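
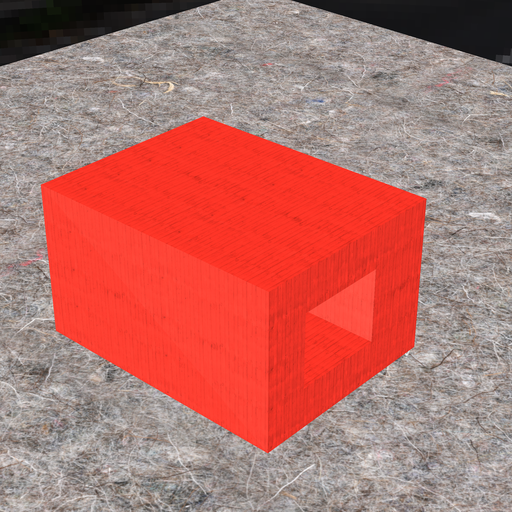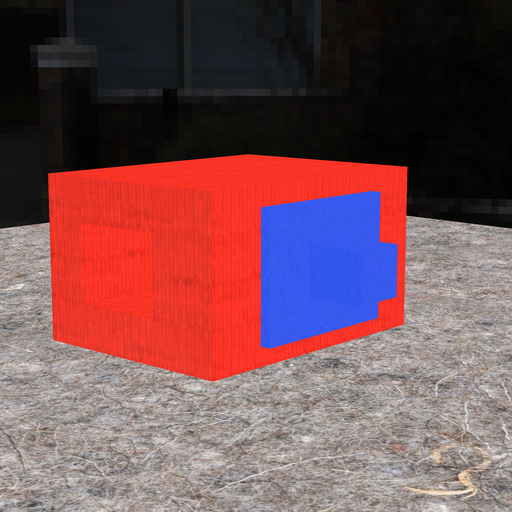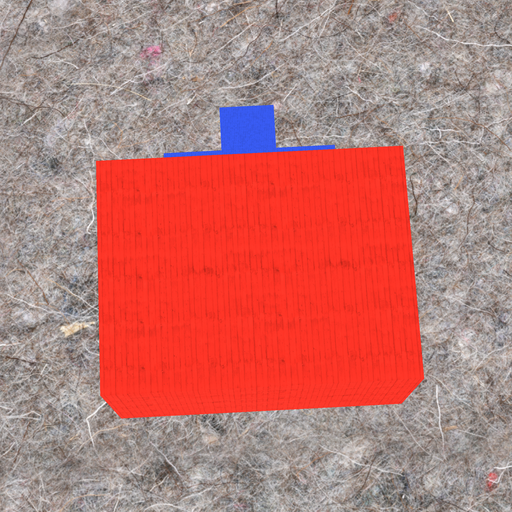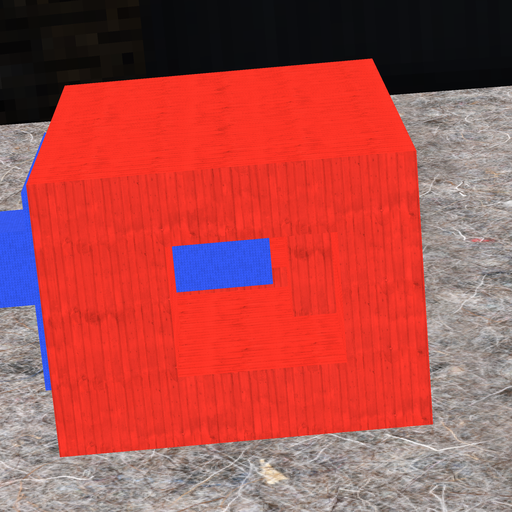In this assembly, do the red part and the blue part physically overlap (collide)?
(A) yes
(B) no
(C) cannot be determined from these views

(B) no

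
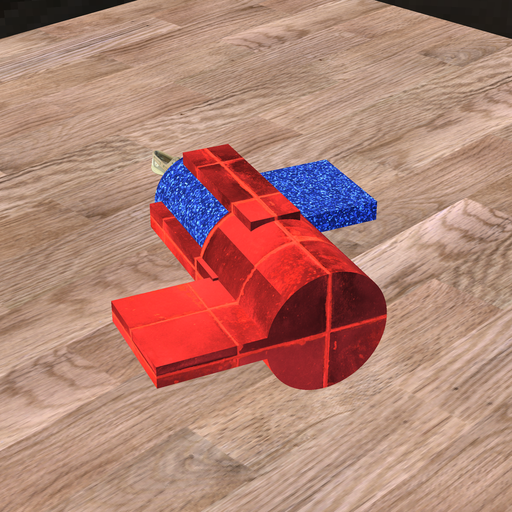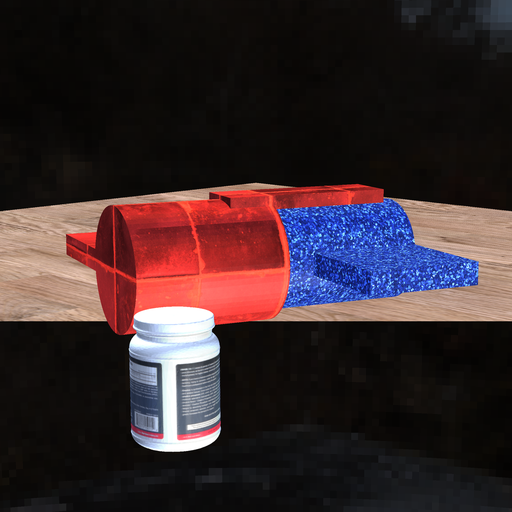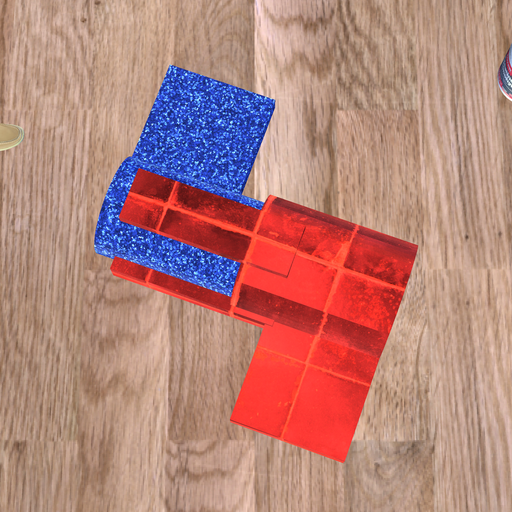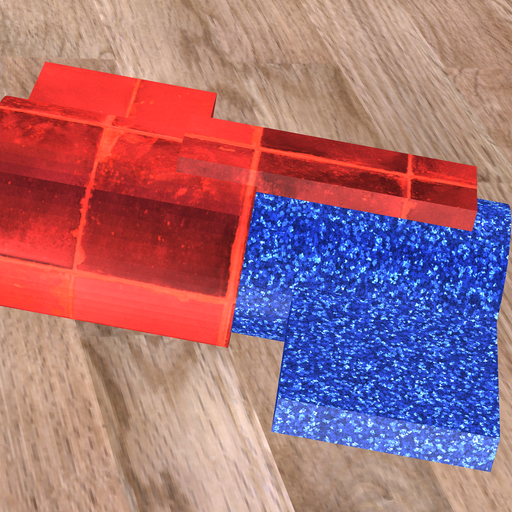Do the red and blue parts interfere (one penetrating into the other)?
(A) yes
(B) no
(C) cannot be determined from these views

(A) yes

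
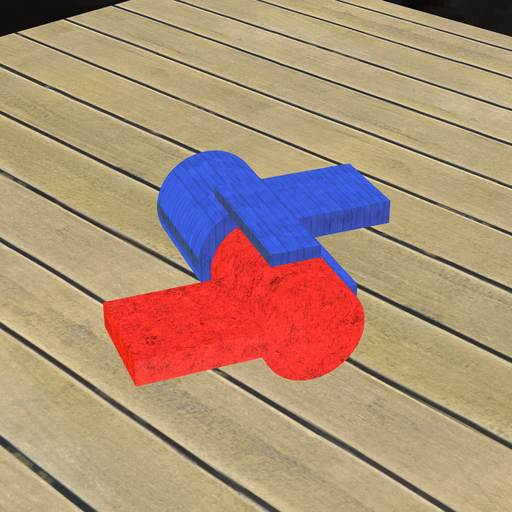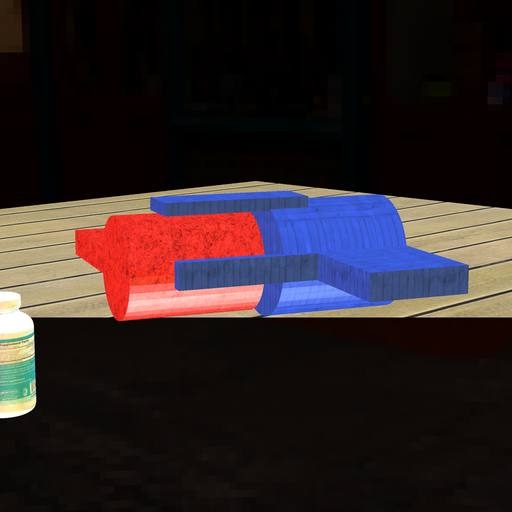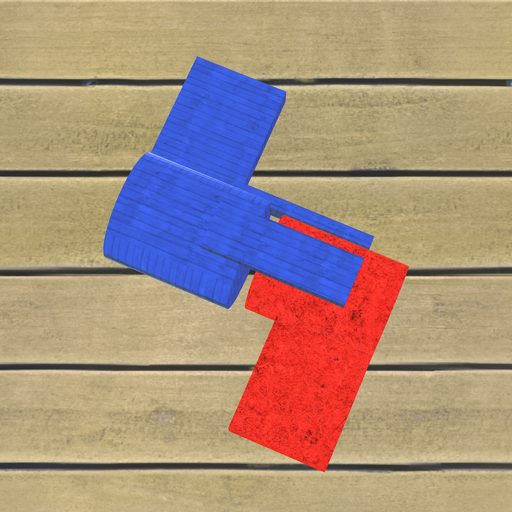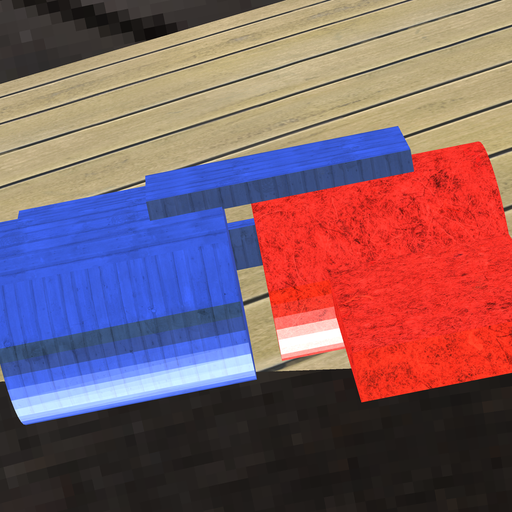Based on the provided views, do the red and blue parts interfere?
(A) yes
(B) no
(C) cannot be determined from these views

(B) no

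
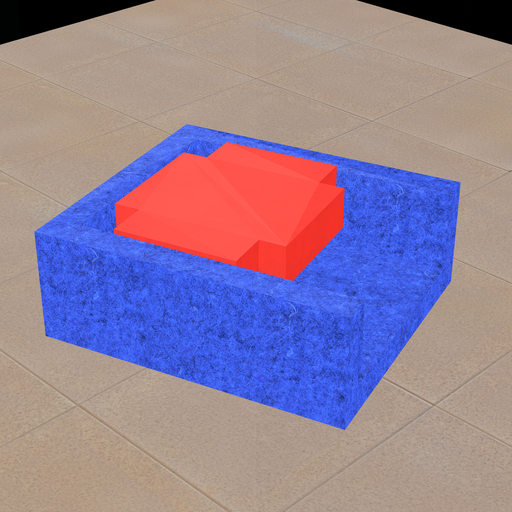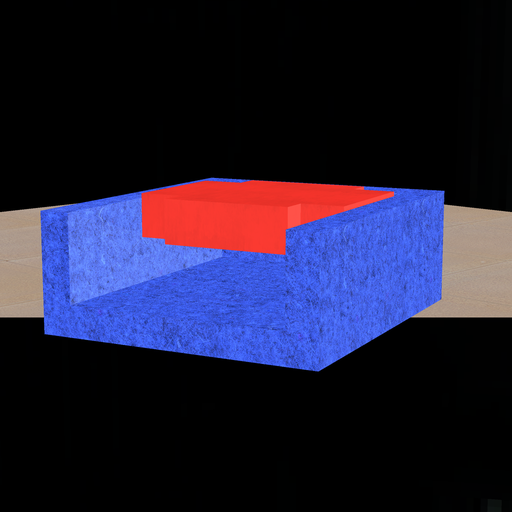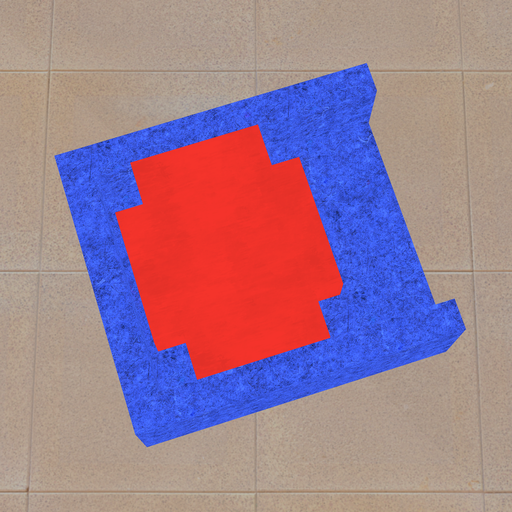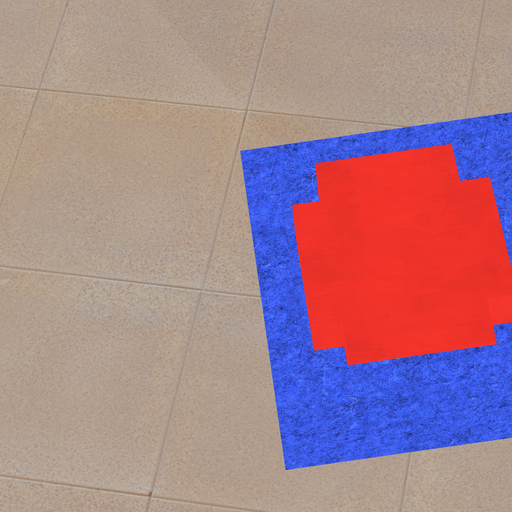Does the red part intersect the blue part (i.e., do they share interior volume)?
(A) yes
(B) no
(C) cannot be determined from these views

(B) no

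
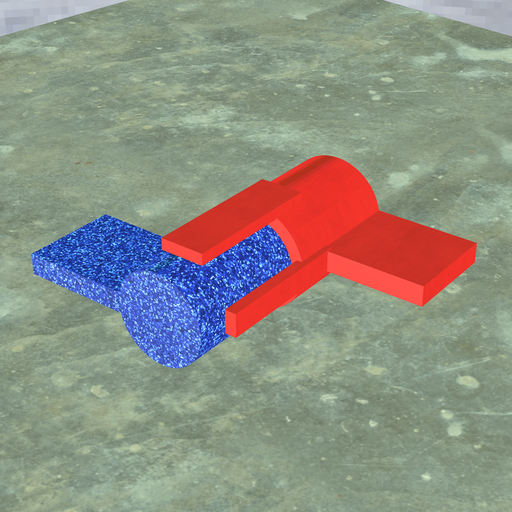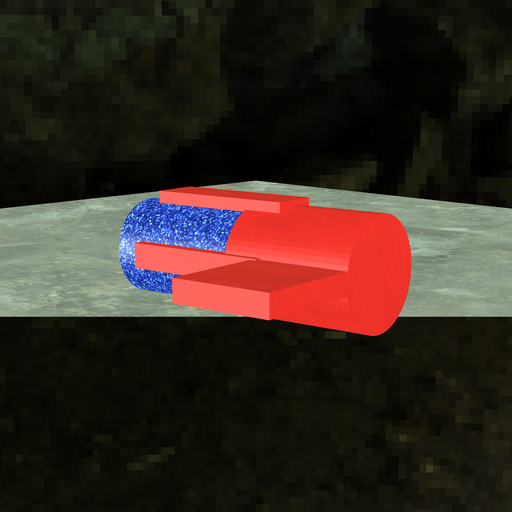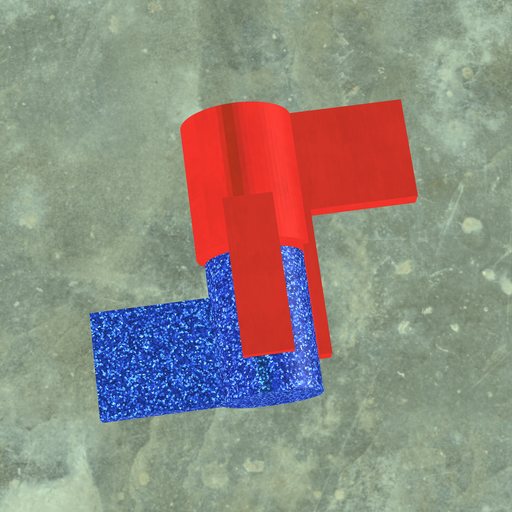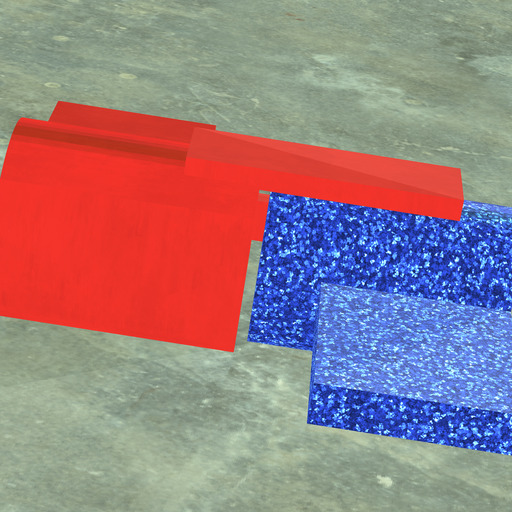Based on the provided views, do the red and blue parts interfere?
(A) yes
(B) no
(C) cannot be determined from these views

(B) no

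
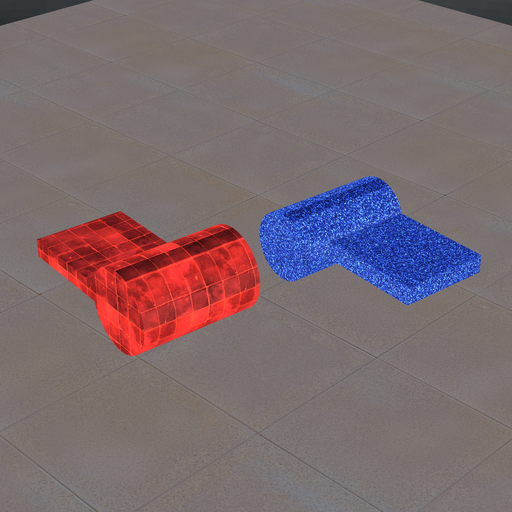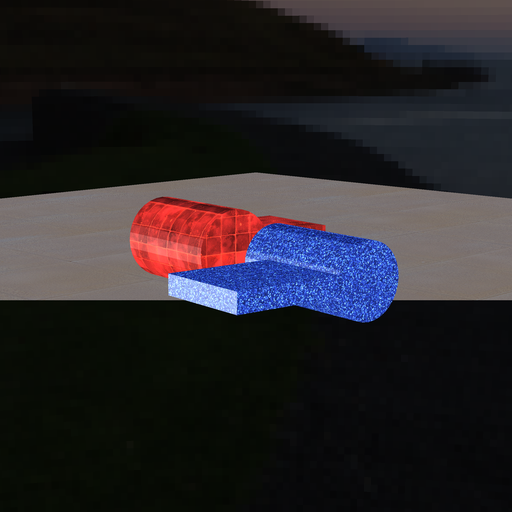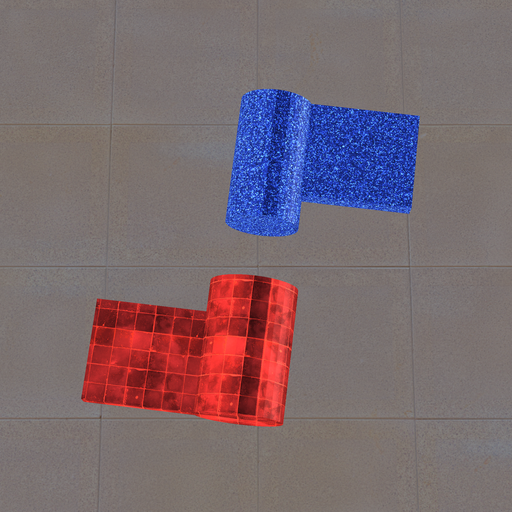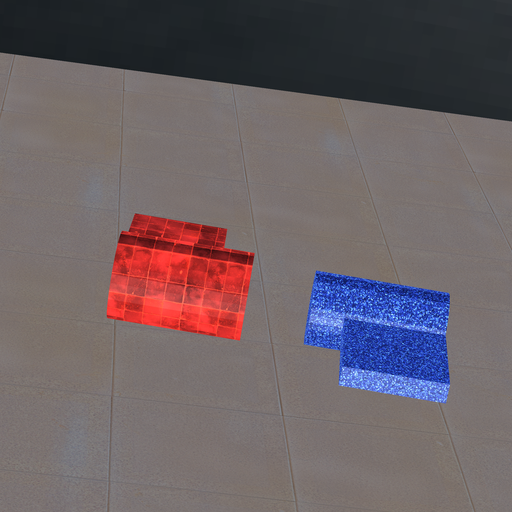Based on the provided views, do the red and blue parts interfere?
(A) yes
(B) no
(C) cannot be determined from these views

(B) no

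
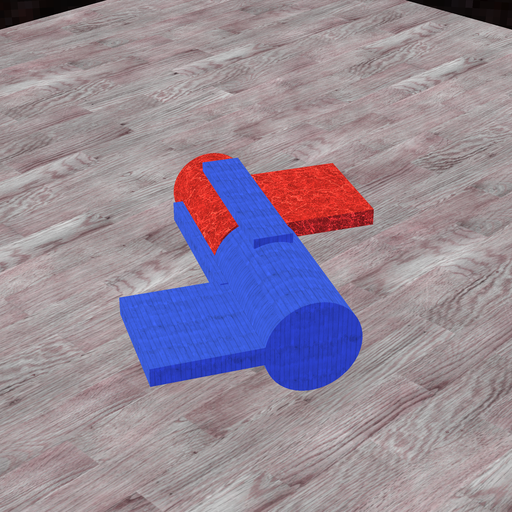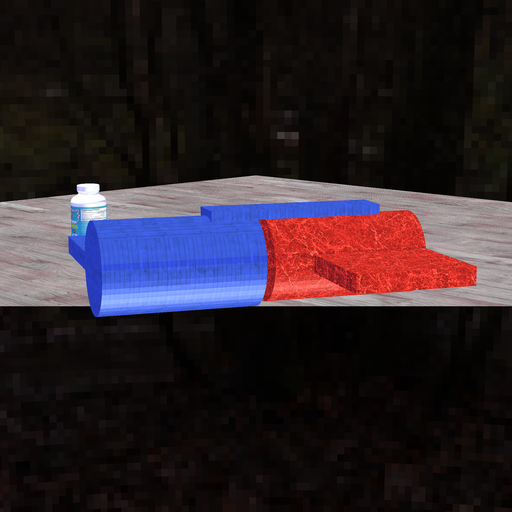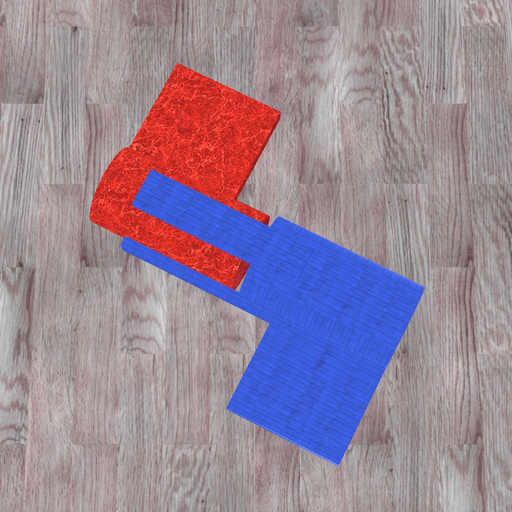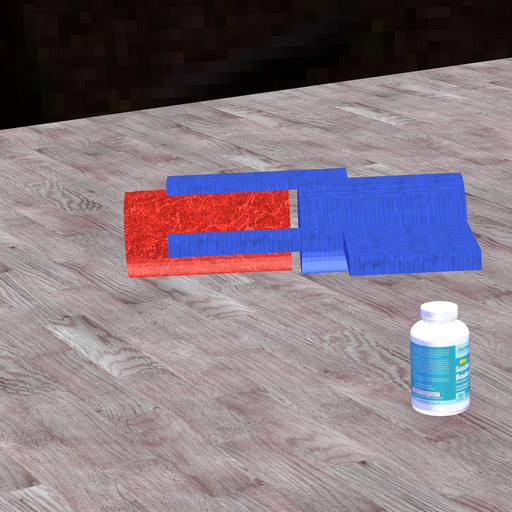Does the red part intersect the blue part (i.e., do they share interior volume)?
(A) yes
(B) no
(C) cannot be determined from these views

(B) no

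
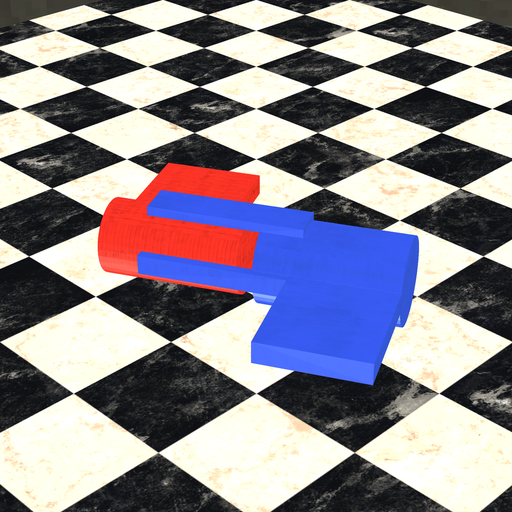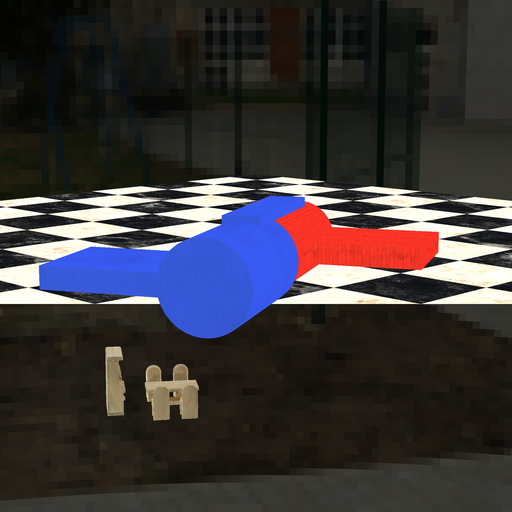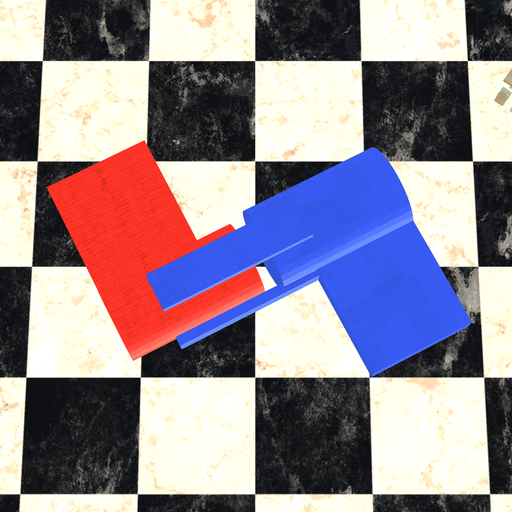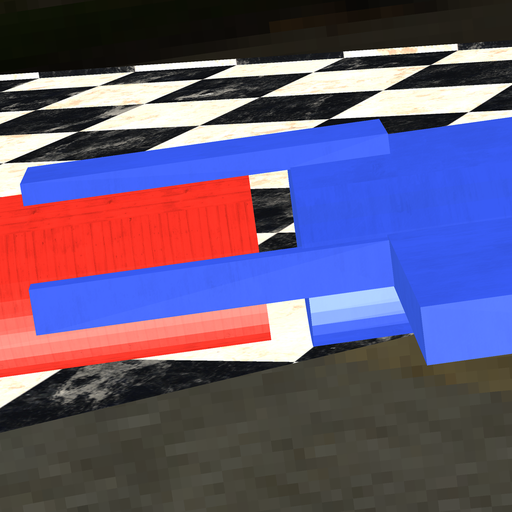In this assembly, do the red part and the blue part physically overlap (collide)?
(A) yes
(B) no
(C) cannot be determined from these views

(B) no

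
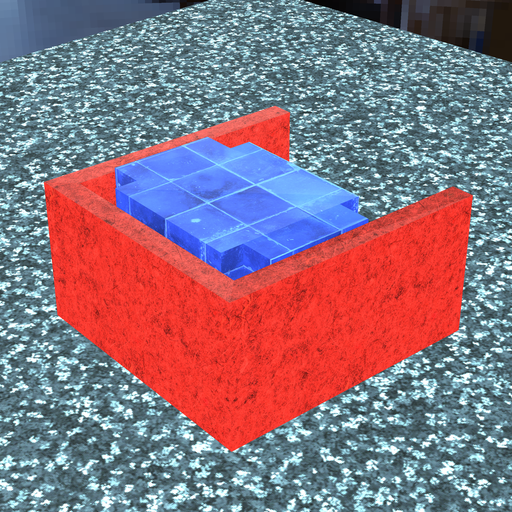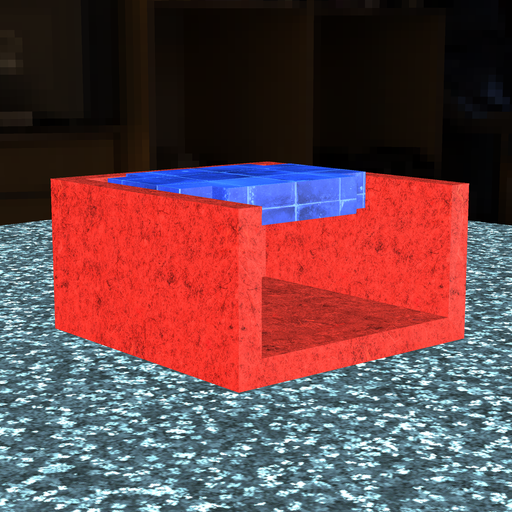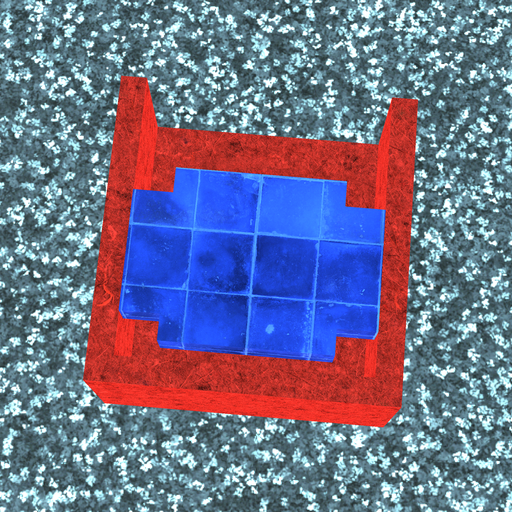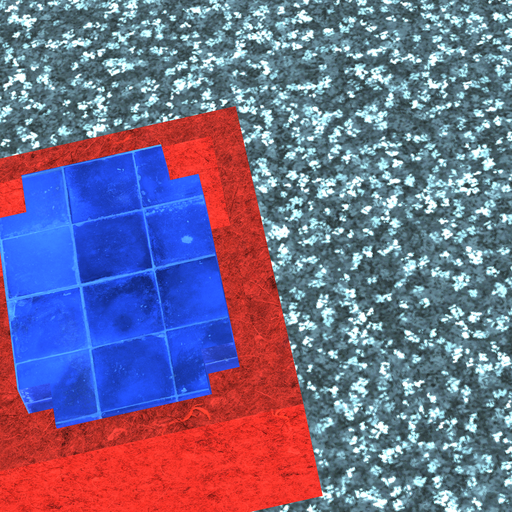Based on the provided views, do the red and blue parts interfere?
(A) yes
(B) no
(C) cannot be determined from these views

(B) no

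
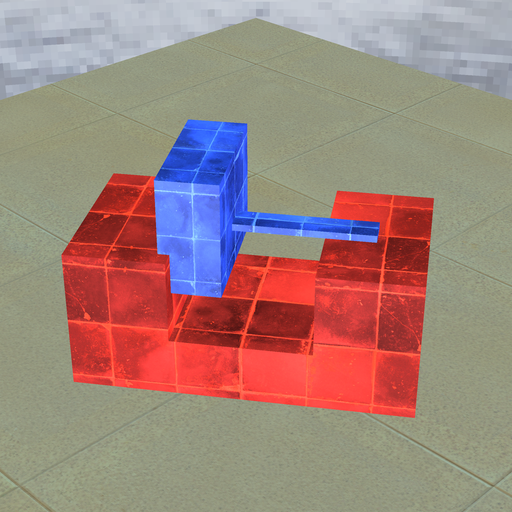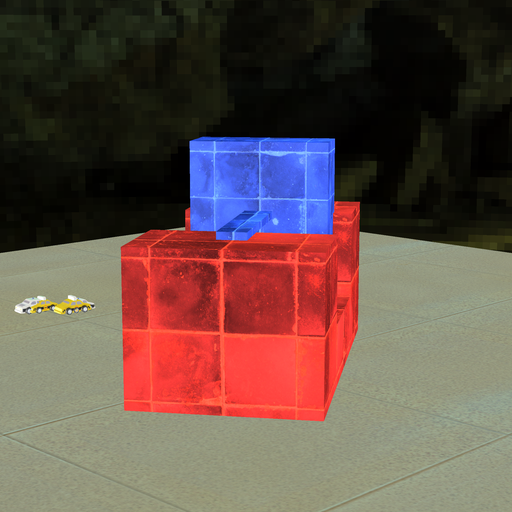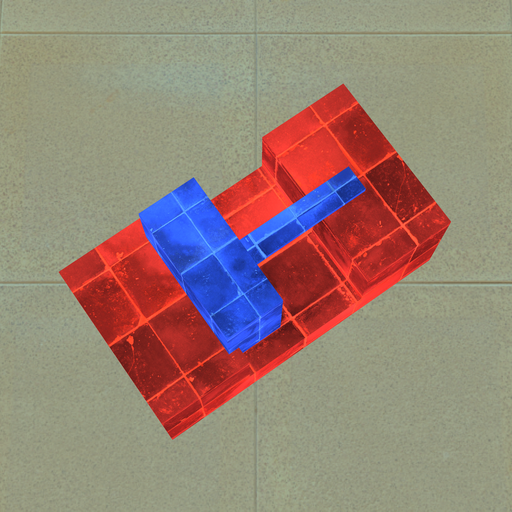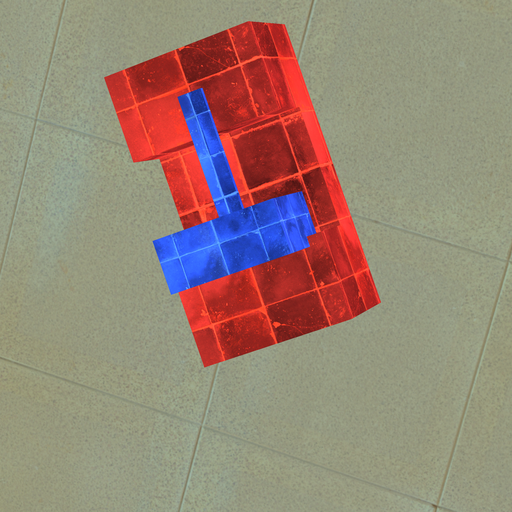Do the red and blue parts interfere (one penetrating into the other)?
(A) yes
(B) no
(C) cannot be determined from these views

(A) yes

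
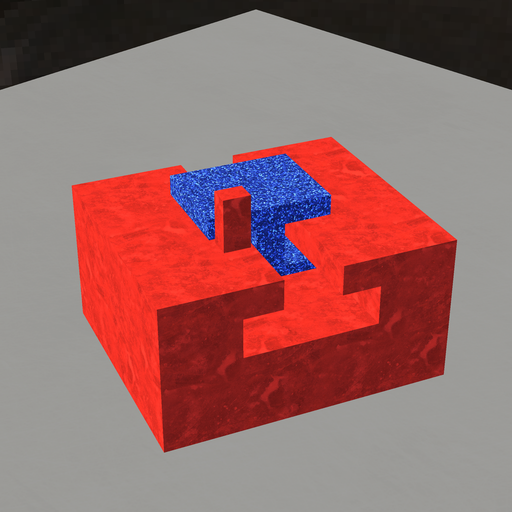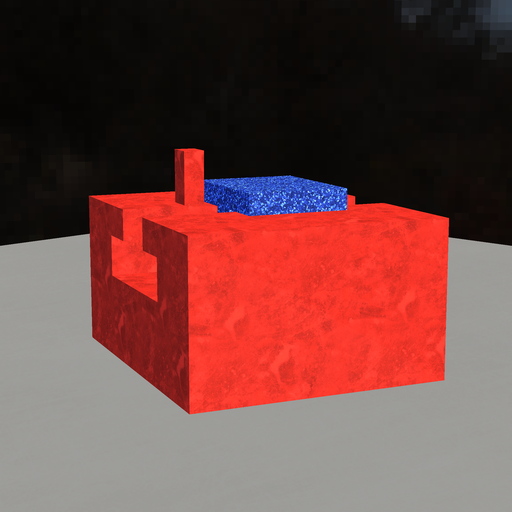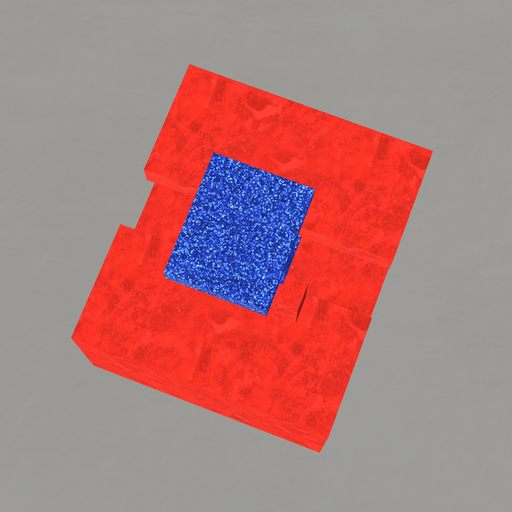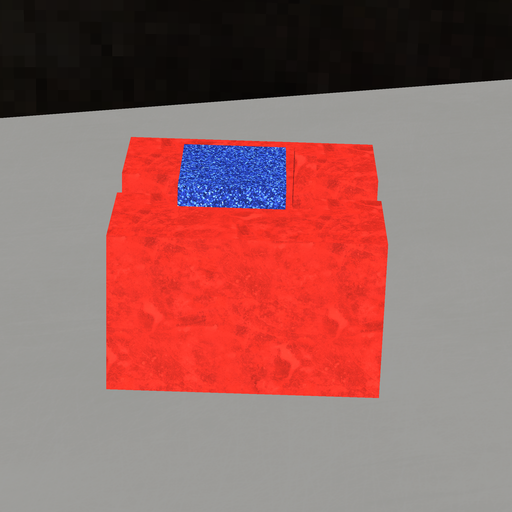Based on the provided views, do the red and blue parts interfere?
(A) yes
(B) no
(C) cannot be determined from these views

(B) no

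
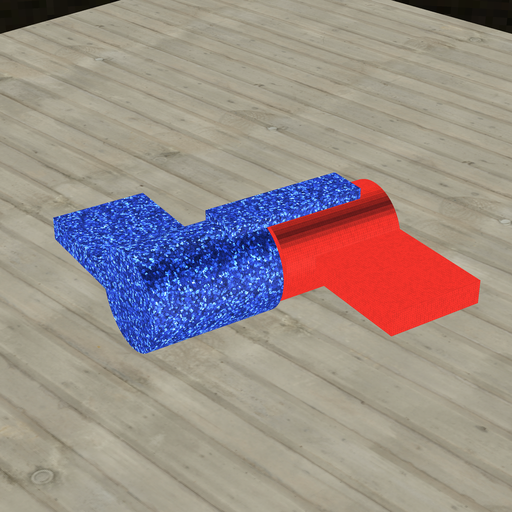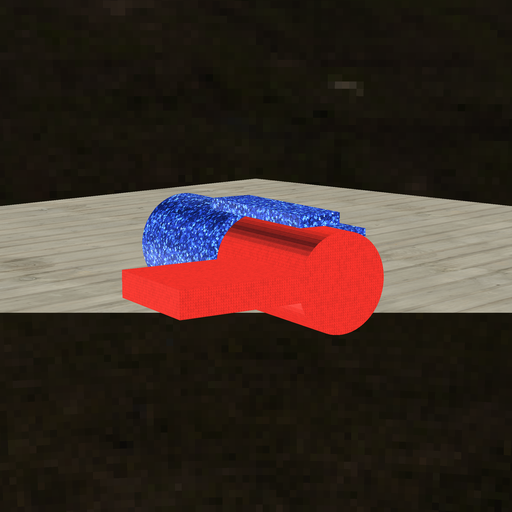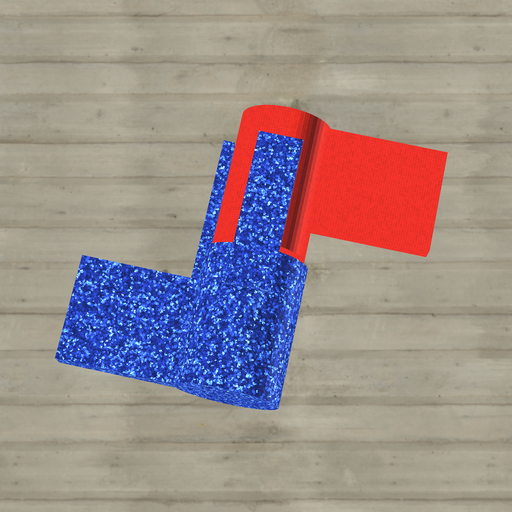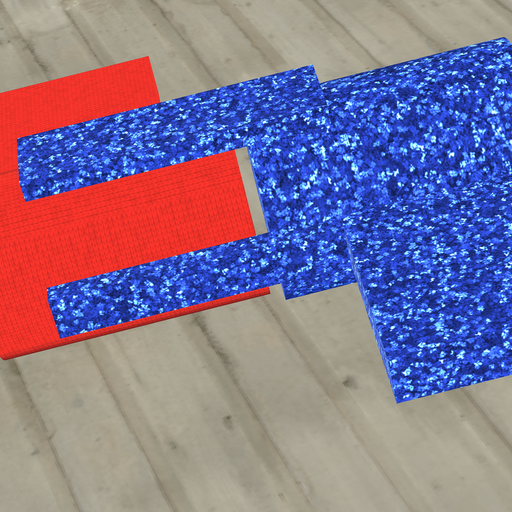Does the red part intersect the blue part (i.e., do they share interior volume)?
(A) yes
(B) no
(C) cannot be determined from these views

(B) no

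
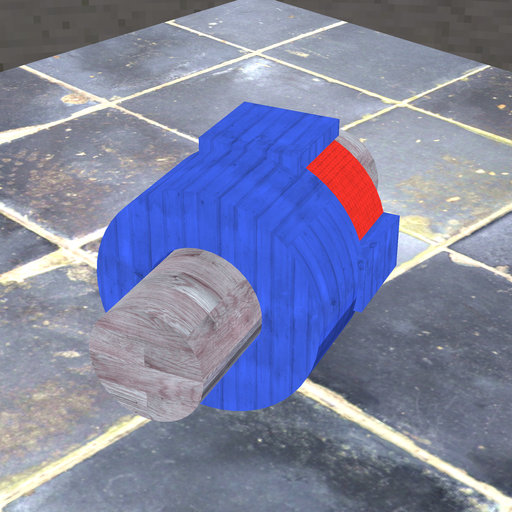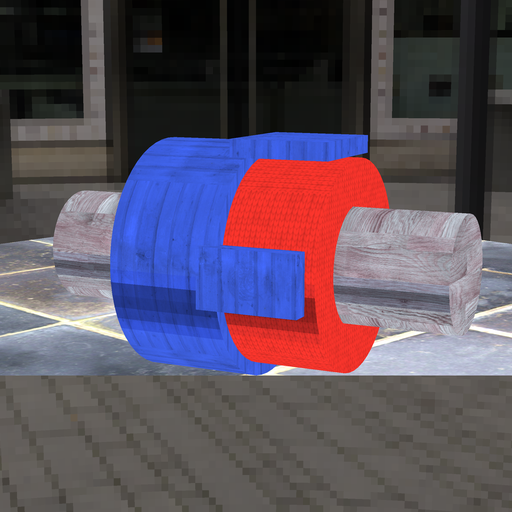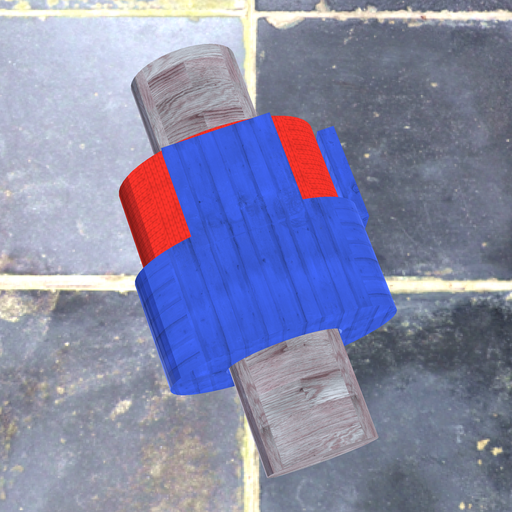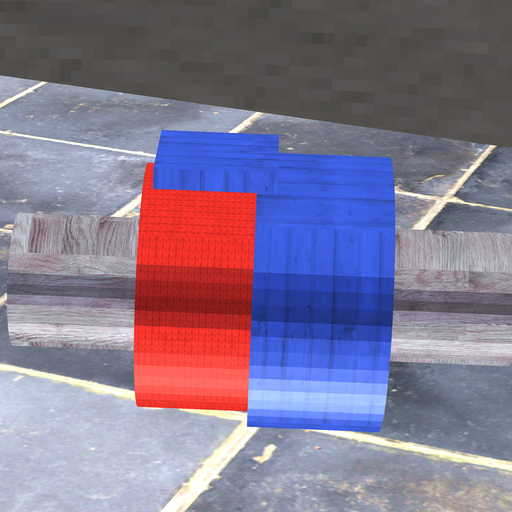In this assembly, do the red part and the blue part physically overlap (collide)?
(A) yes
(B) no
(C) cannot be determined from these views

(A) yes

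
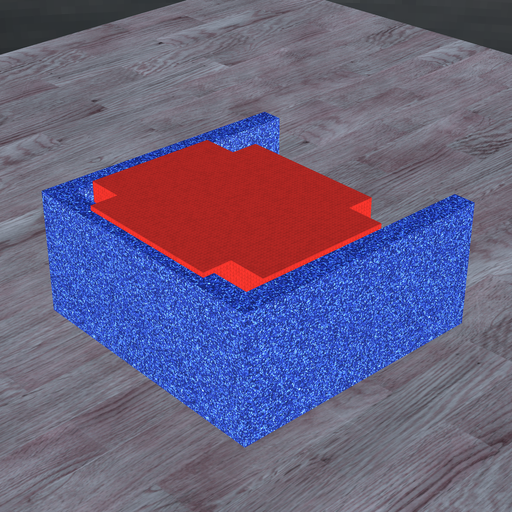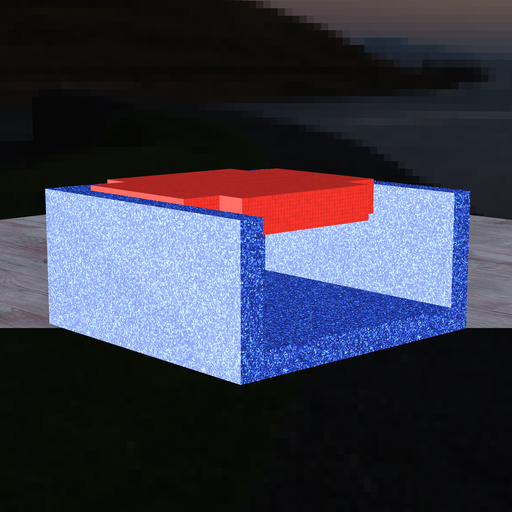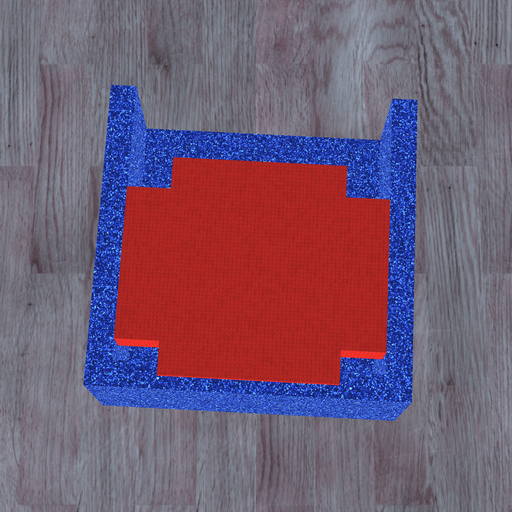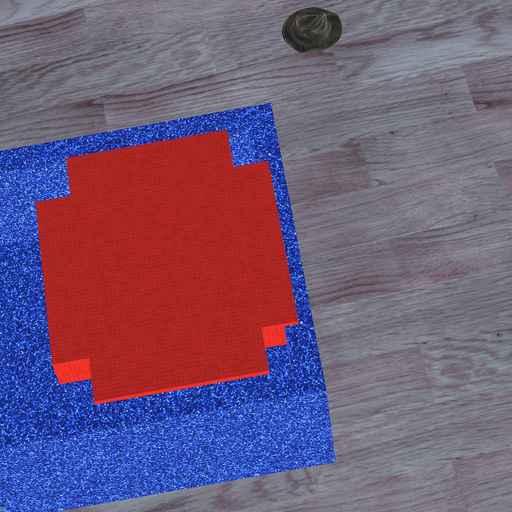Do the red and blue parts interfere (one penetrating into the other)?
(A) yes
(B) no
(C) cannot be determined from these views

(A) yes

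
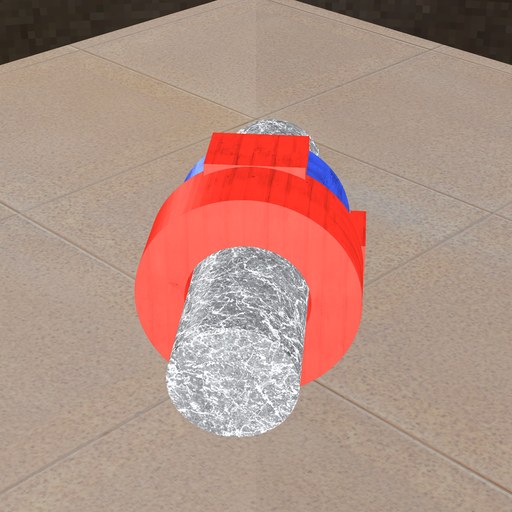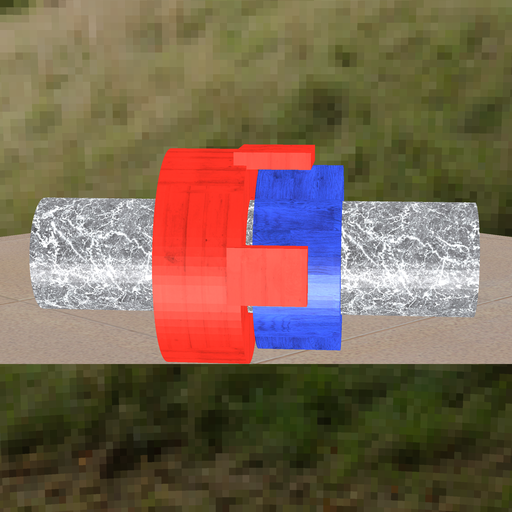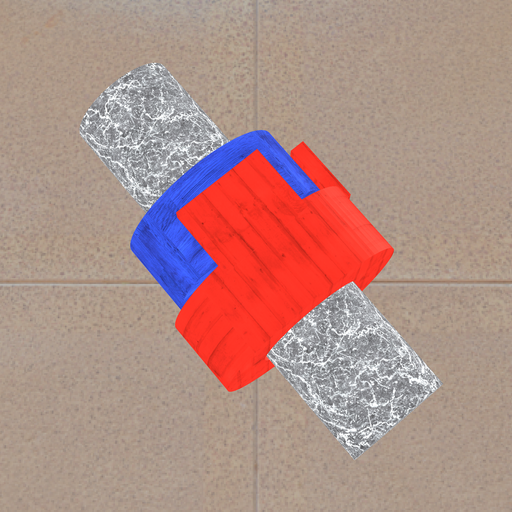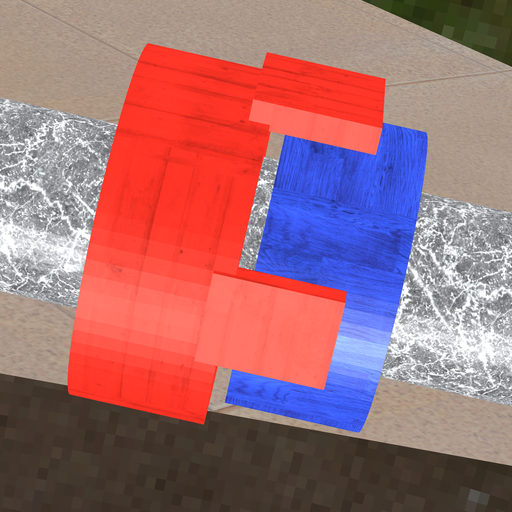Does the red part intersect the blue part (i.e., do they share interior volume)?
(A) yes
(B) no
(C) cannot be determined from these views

(B) no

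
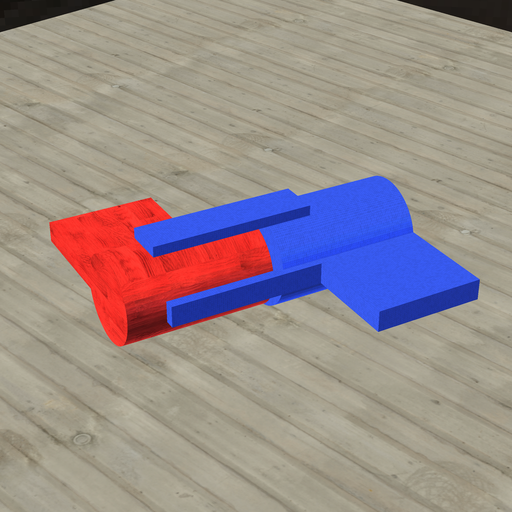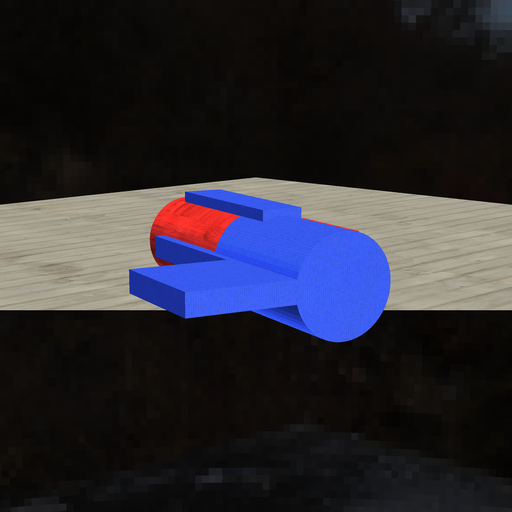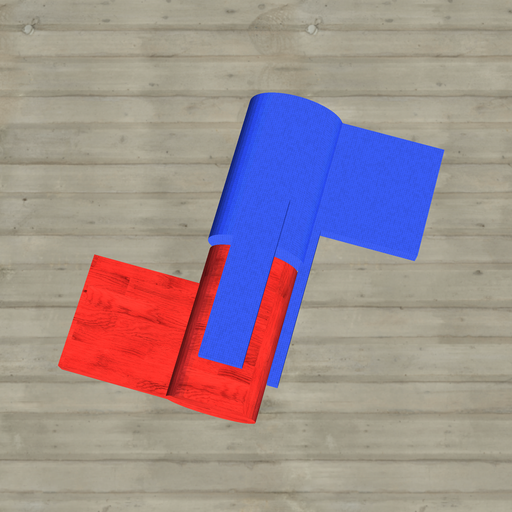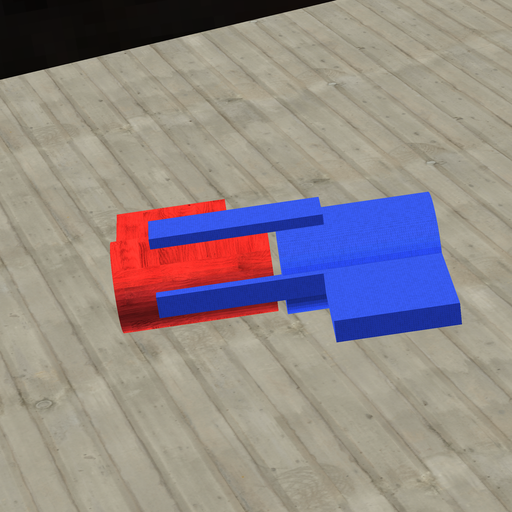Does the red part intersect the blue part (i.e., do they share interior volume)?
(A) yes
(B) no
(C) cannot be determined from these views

(B) no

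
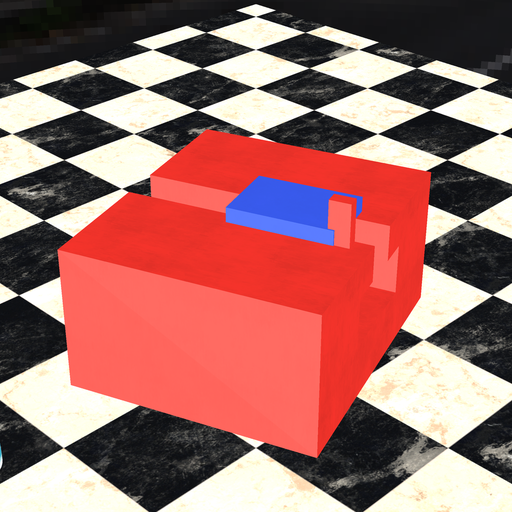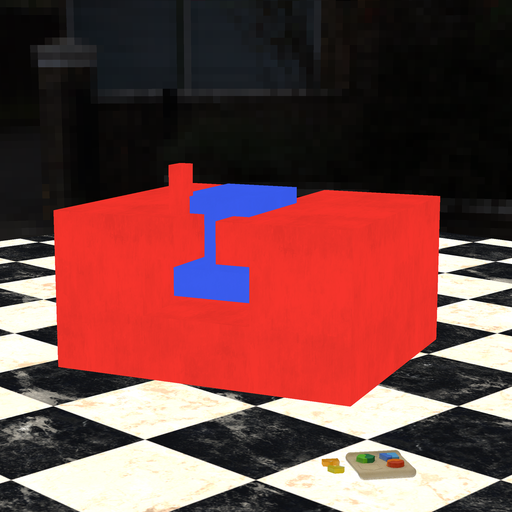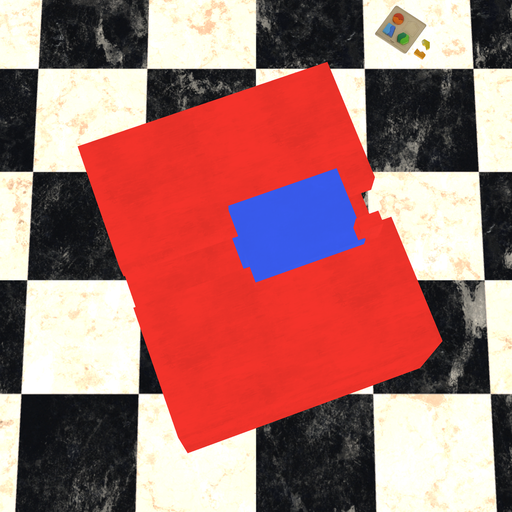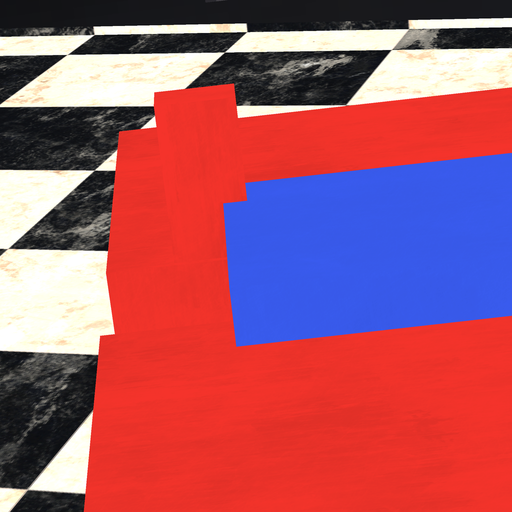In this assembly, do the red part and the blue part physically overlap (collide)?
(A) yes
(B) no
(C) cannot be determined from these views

(A) yes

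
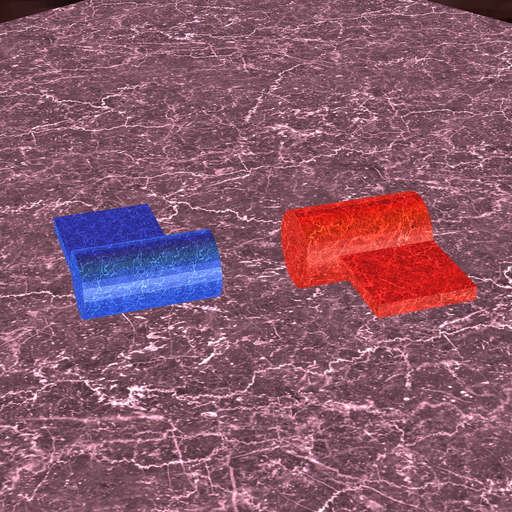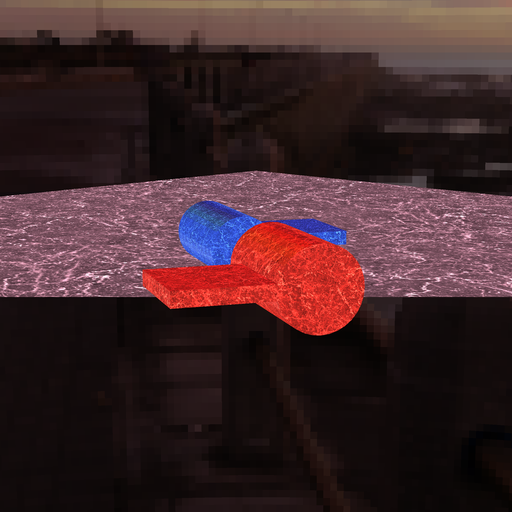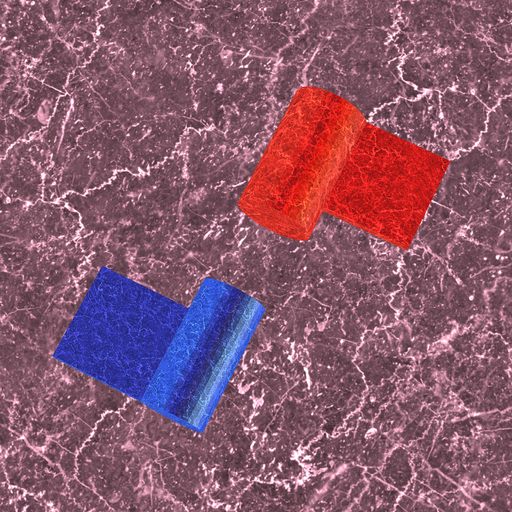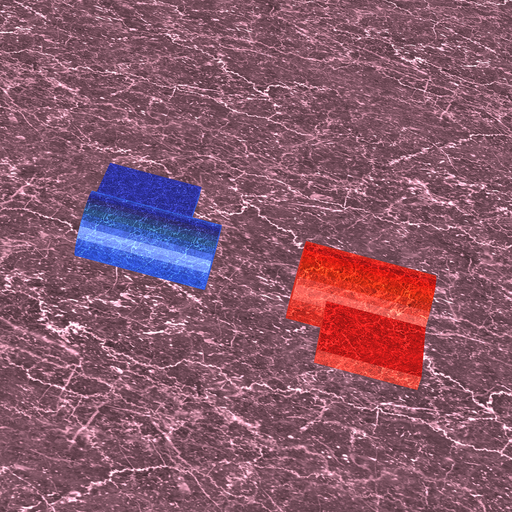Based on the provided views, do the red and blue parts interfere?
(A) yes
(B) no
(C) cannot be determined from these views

(B) no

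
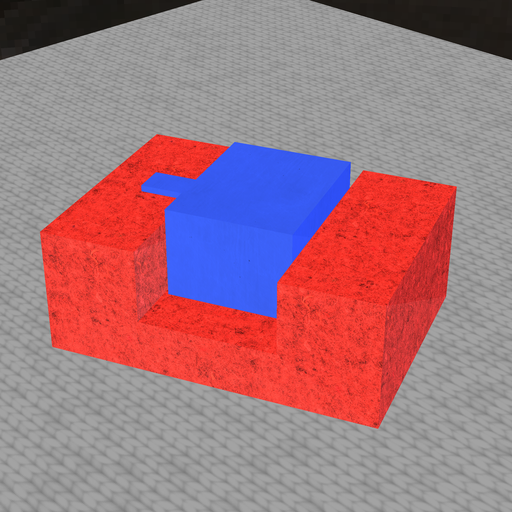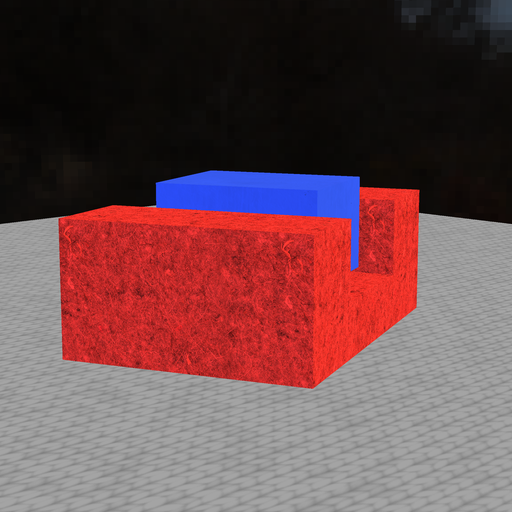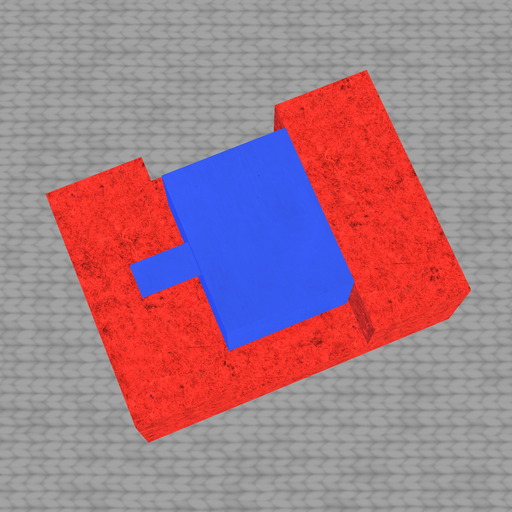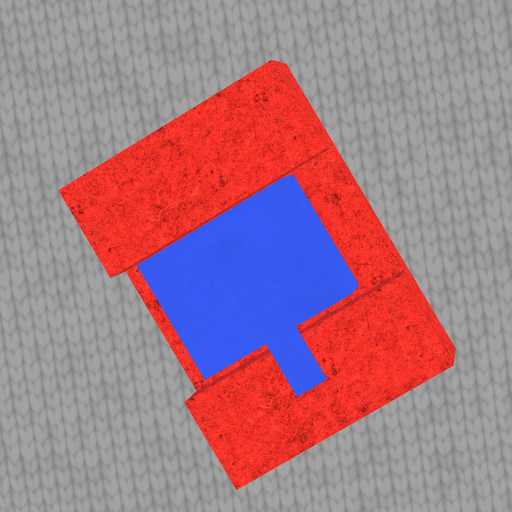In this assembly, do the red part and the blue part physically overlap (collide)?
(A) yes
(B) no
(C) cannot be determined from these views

(B) no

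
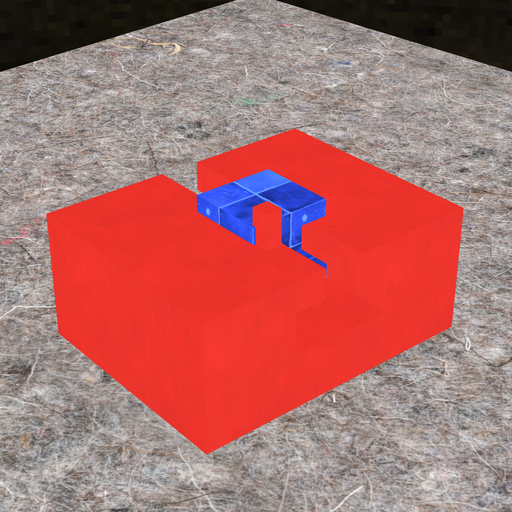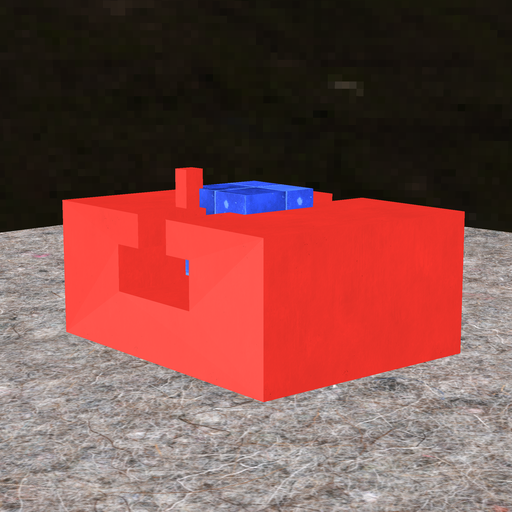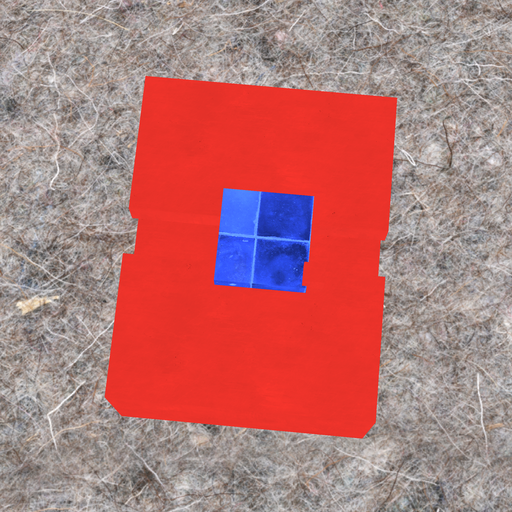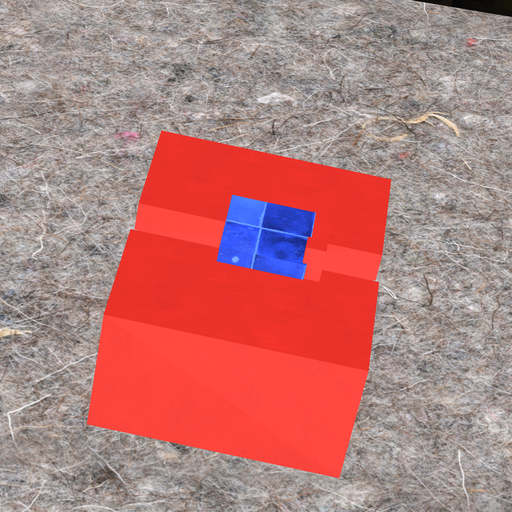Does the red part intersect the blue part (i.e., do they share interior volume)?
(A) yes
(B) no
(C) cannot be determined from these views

(A) yes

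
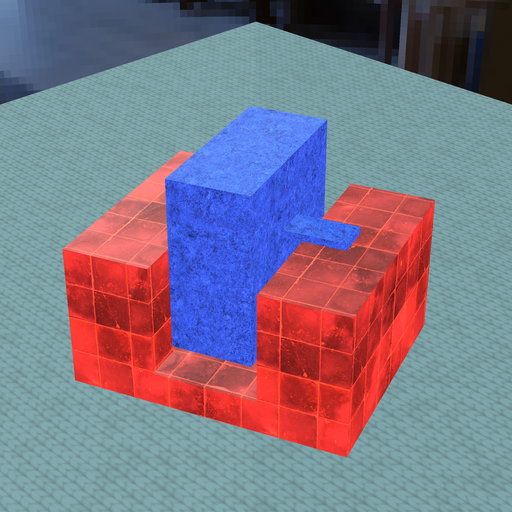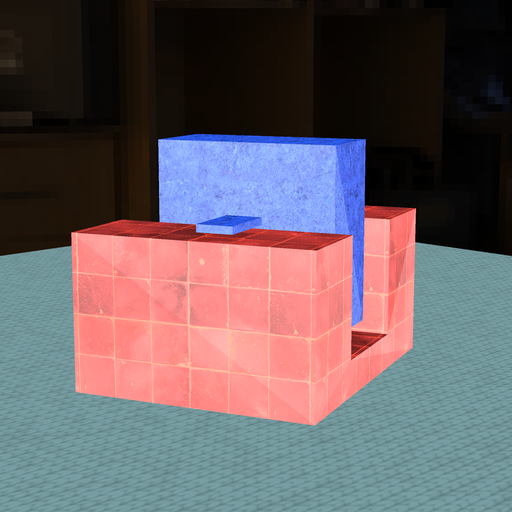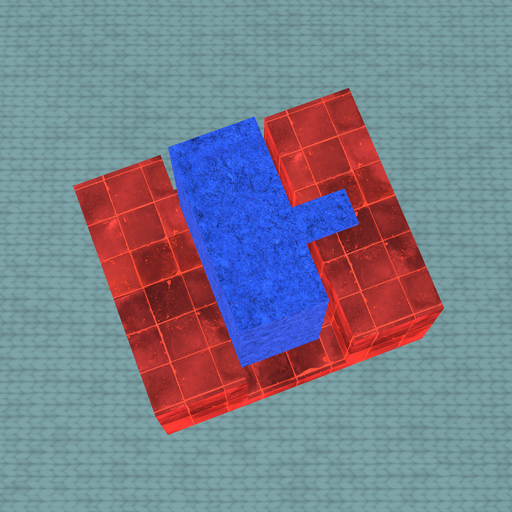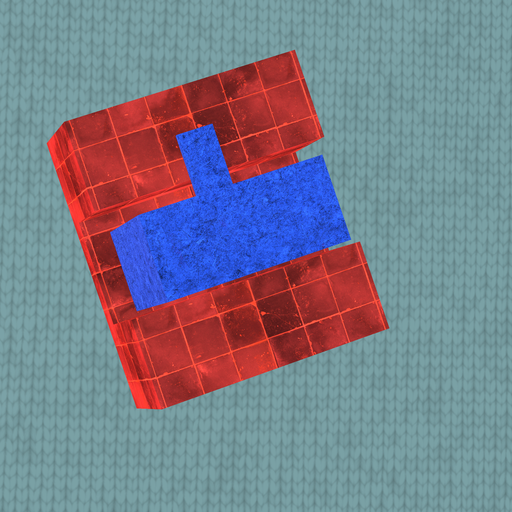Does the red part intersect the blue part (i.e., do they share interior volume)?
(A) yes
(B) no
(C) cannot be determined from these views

(B) no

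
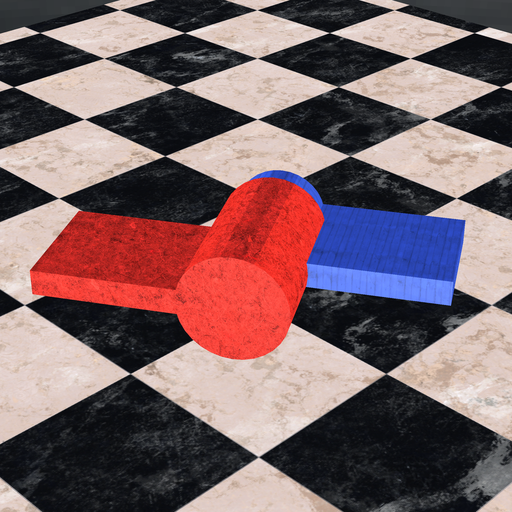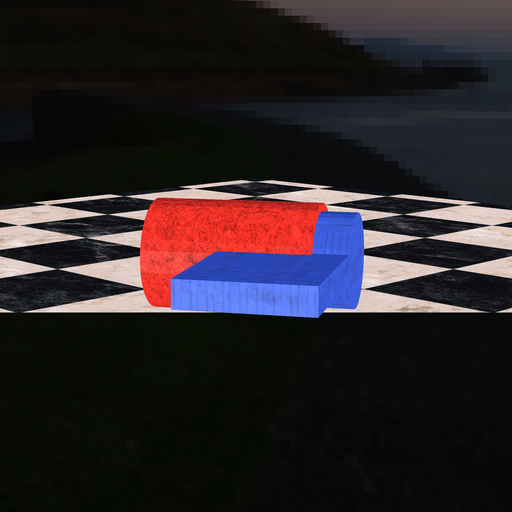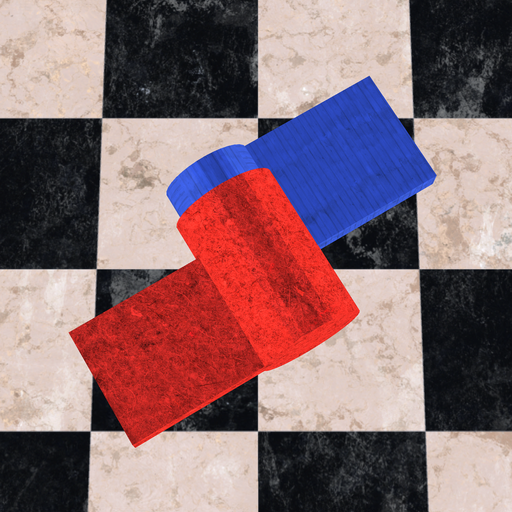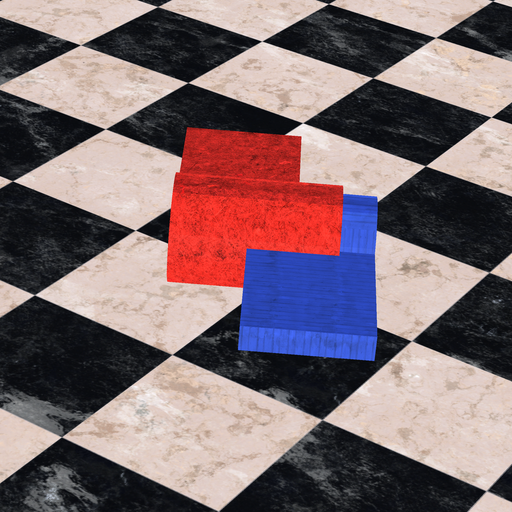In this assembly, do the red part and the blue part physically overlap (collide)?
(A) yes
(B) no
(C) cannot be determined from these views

(A) yes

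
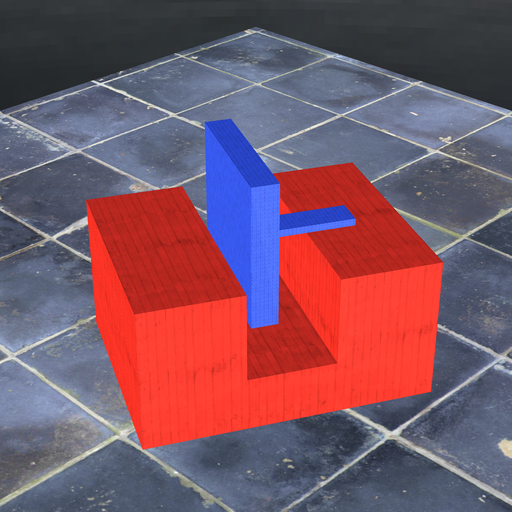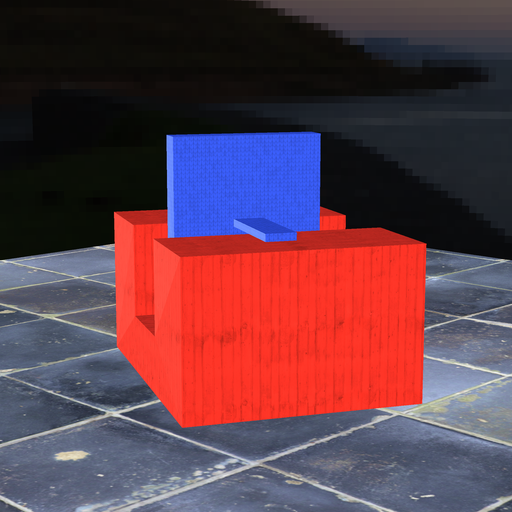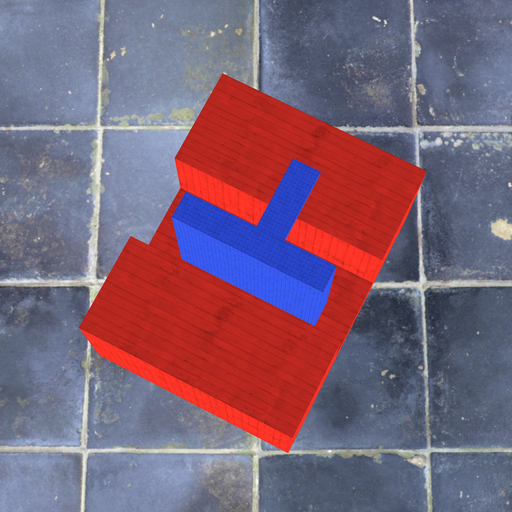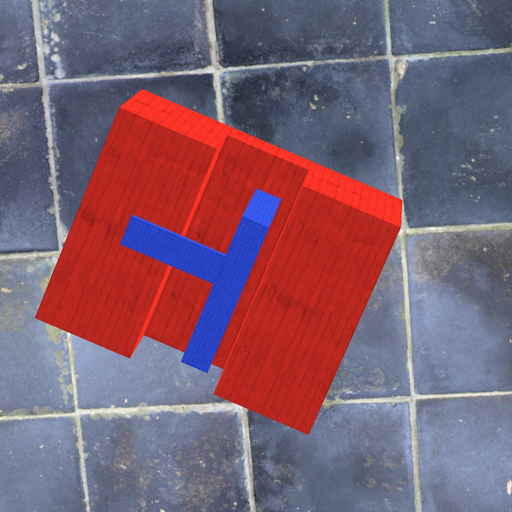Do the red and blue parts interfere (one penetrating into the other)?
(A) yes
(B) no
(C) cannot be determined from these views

(B) no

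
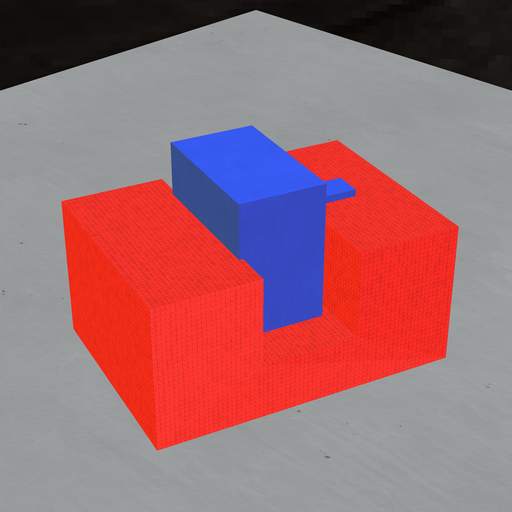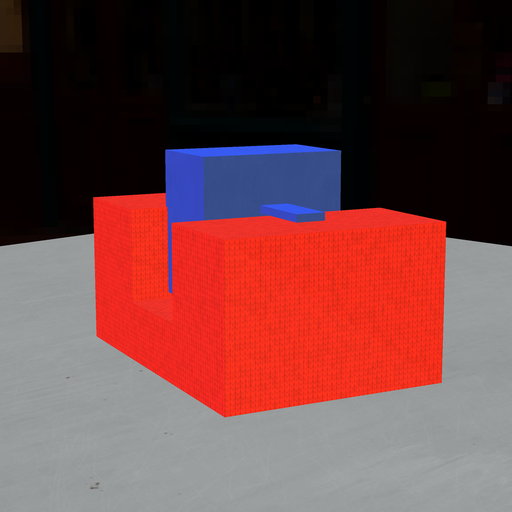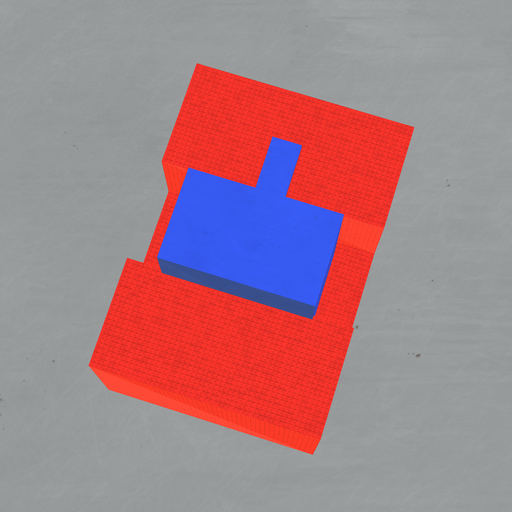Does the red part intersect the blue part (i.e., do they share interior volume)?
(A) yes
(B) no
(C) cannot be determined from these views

(A) yes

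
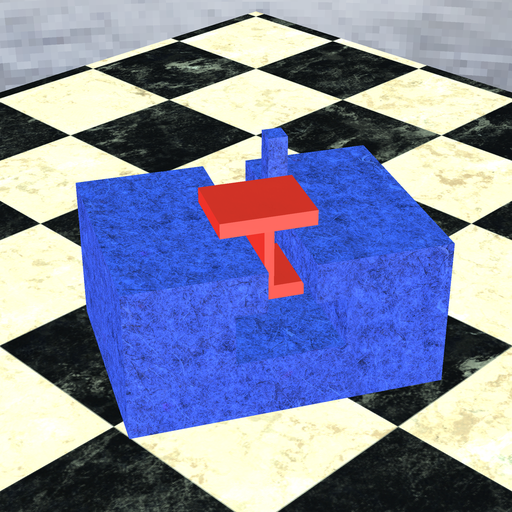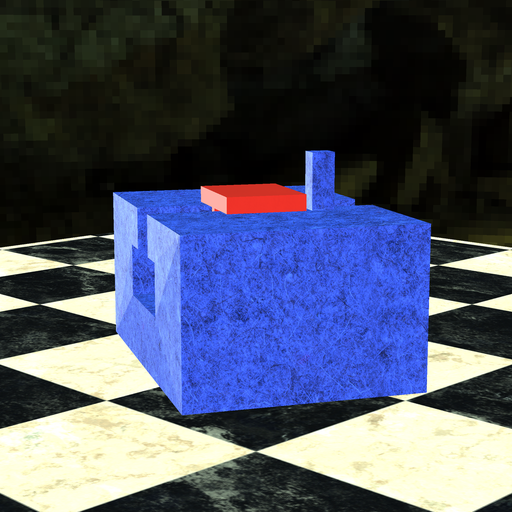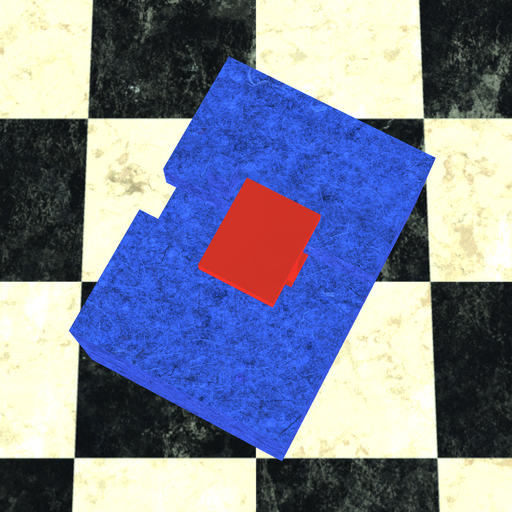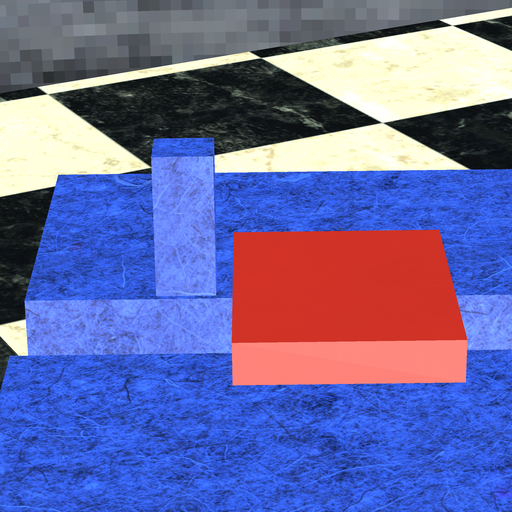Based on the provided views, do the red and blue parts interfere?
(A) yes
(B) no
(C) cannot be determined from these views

(B) no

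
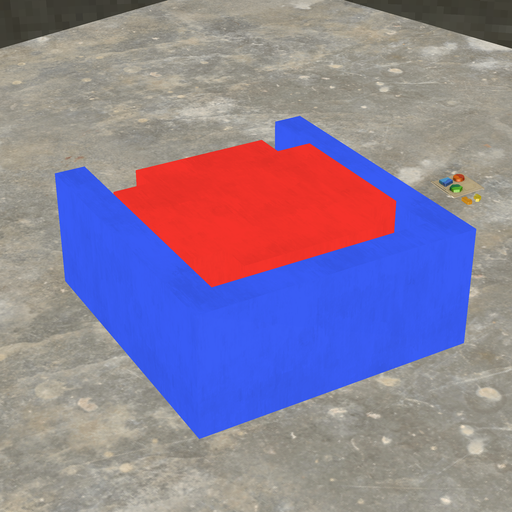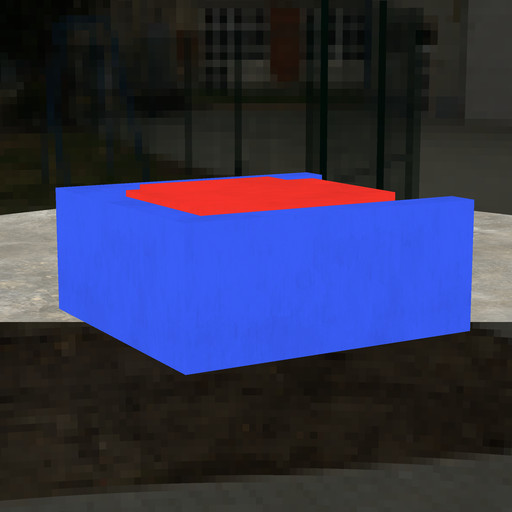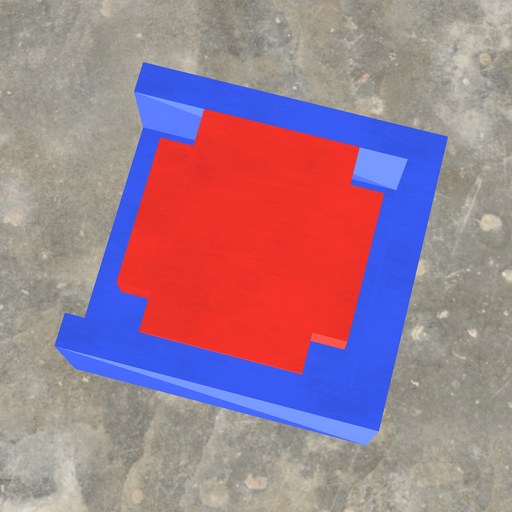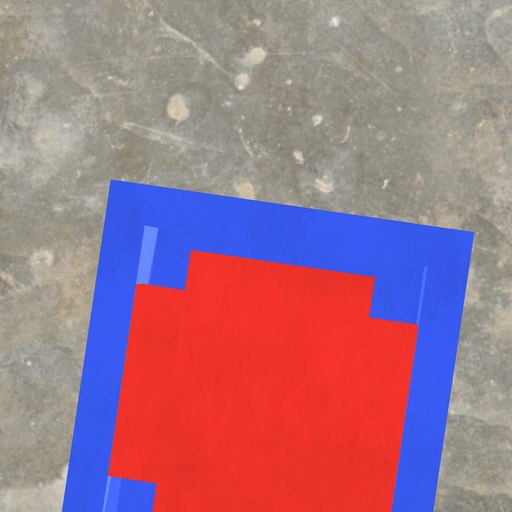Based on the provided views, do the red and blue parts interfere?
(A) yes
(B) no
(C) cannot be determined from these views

(B) no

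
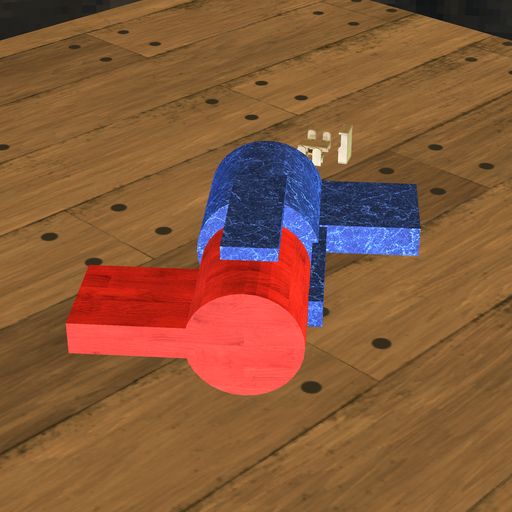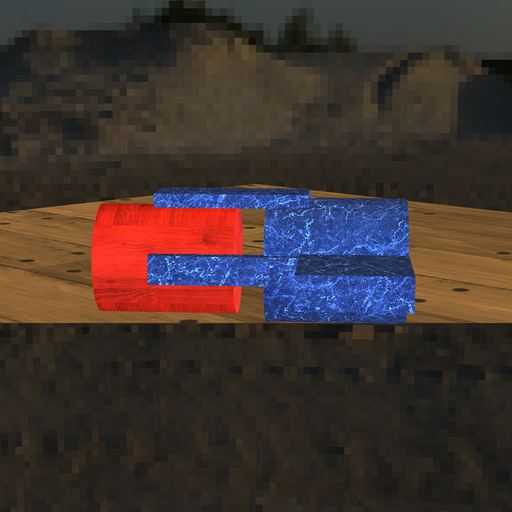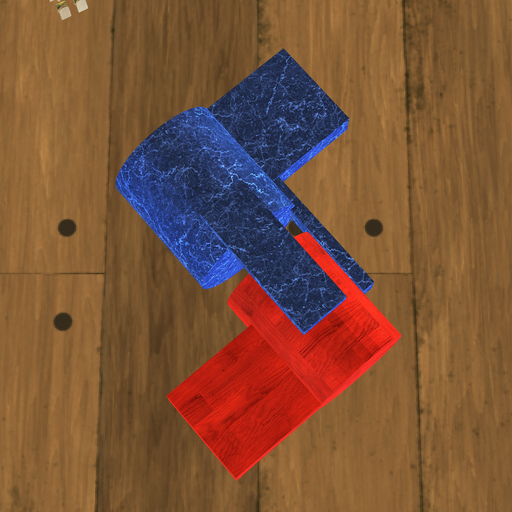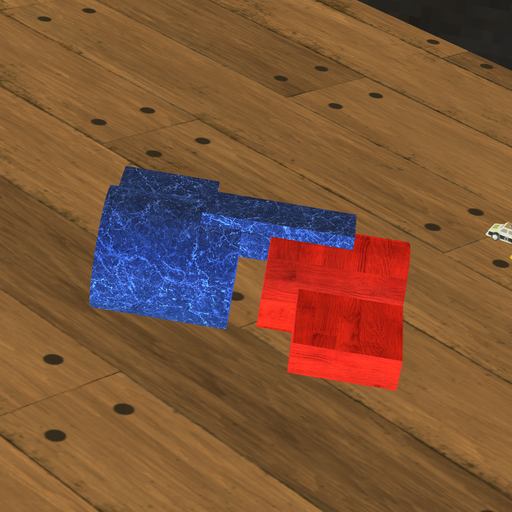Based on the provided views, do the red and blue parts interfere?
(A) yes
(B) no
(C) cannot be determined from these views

(B) no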